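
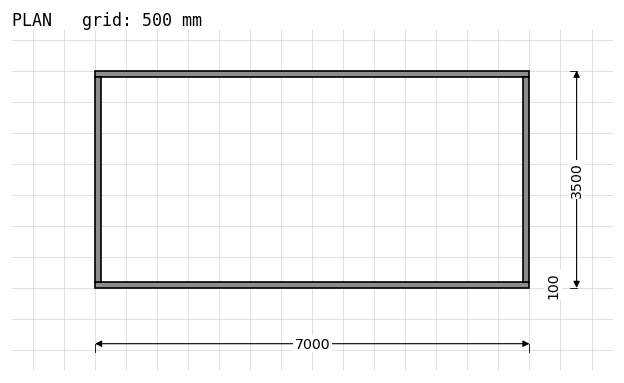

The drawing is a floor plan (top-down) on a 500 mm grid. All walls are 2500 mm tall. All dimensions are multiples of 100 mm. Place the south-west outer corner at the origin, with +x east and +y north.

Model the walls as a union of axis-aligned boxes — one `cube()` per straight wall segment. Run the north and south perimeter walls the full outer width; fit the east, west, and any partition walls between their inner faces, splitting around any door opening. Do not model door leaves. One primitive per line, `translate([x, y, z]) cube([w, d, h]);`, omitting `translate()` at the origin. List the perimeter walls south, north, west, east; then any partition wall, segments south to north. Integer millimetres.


cube([7000, 100, 2500]);
translate([0, 3400, 0]) cube([7000, 100, 2500]);
translate([0, 100, 0]) cube([100, 3300, 2500]);
translate([6900, 100, 0]) cube([100, 3300, 2500]);


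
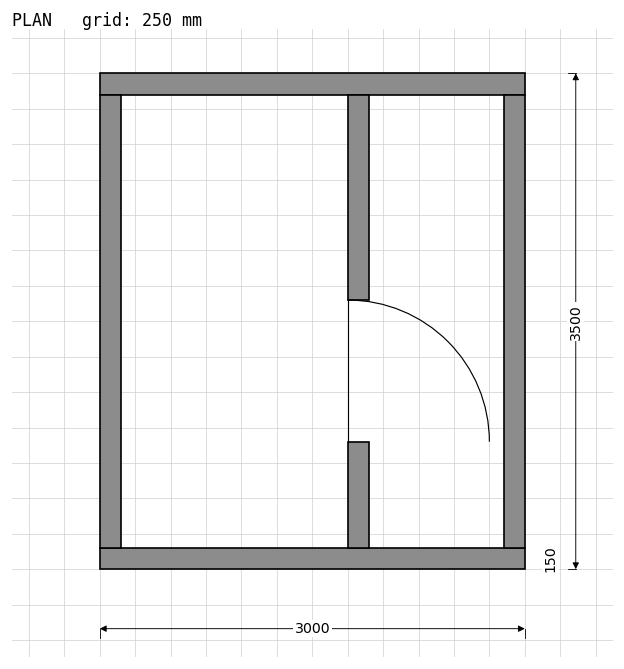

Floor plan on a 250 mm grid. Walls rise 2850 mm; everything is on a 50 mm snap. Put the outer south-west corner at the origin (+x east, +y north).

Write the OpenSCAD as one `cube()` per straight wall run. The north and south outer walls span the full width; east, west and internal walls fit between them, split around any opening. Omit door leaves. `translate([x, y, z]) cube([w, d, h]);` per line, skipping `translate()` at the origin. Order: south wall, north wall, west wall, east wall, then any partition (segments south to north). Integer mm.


cube([3000, 150, 2850]);
translate([0, 3350, 0]) cube([3000, 150, 2850]);
translate([0, 150, 0]) cube([150, 3200, 2850]);
translate([2850, 150, 0]) cube([150, 3200, 2850]);
translate([1750, 150, 0]) cube([150, 750, 2850]);
translate([1750, 1900, 0]) cube([150, 1450, 2850]);


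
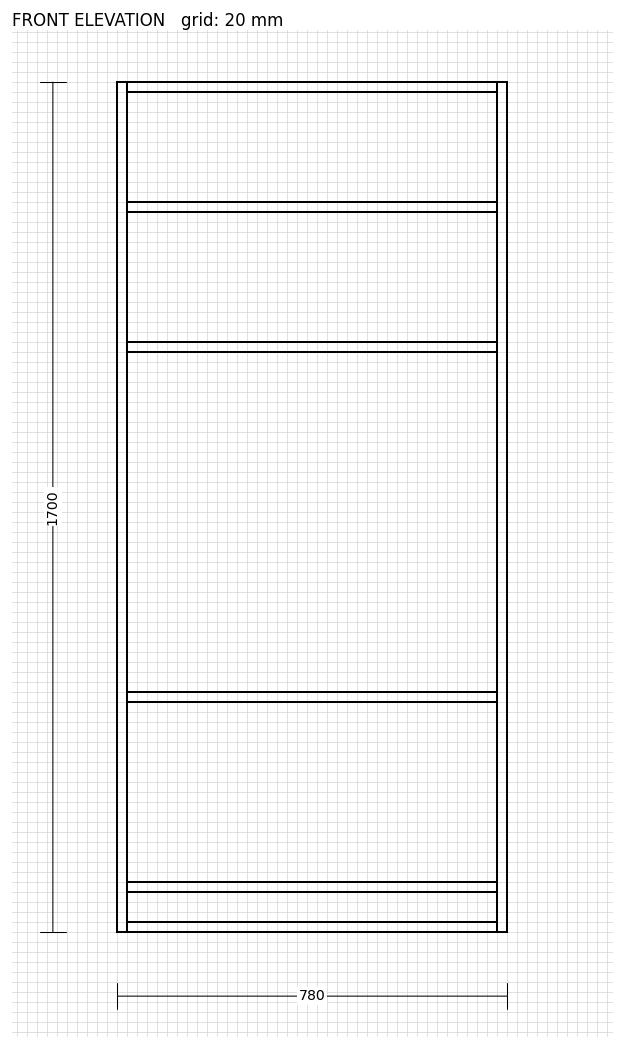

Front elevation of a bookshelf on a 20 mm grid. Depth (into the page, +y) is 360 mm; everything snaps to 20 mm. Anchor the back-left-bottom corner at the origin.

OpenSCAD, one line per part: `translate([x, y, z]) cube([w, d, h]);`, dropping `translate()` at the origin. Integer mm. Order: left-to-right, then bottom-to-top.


cube([20, 360, 1700]);
translate([20, 0, 0]) cube([740, 360, 20]);
translate([20, 0, 80]) cube([740, 360, 20]);
translate([20, 0, 460]) cube([740, 360, 20]);
translate([20, 0, 1160]) cube([740, 360, 20]);
translate([20, 0, 1440]) cube([740, 360, 20]);
translate([20, 0, 1680]) cube([740, 360, 20]);
translate([760, 0, 0]) cube([20, 360, 1700]);


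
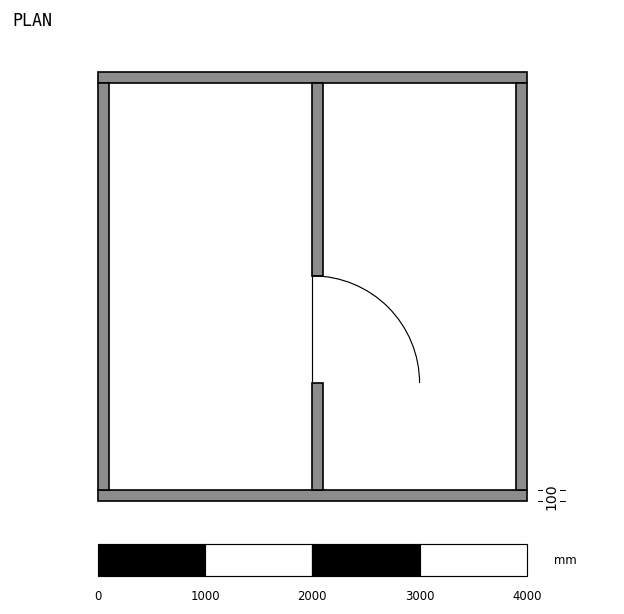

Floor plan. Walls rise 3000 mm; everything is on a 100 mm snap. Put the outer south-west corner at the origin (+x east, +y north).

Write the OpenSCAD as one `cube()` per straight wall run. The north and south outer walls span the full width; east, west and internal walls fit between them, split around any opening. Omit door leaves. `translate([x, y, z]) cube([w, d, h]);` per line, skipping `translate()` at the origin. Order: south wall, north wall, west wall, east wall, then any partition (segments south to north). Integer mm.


cube([4000, 100, 3000]);
translate([0, 3900, 0]) cube([4000, 100, 3000]);
translate([0, 100, 0]) cube([100, 3800, 3000]);
translate([3900, 100, 0]) cube([100, 3800, 3000]);
translate([2000, 100, 0]) cube([100, 1000, 3000]);
translate([2000, 2100, 0]) cube([100, 1800, 3000]);


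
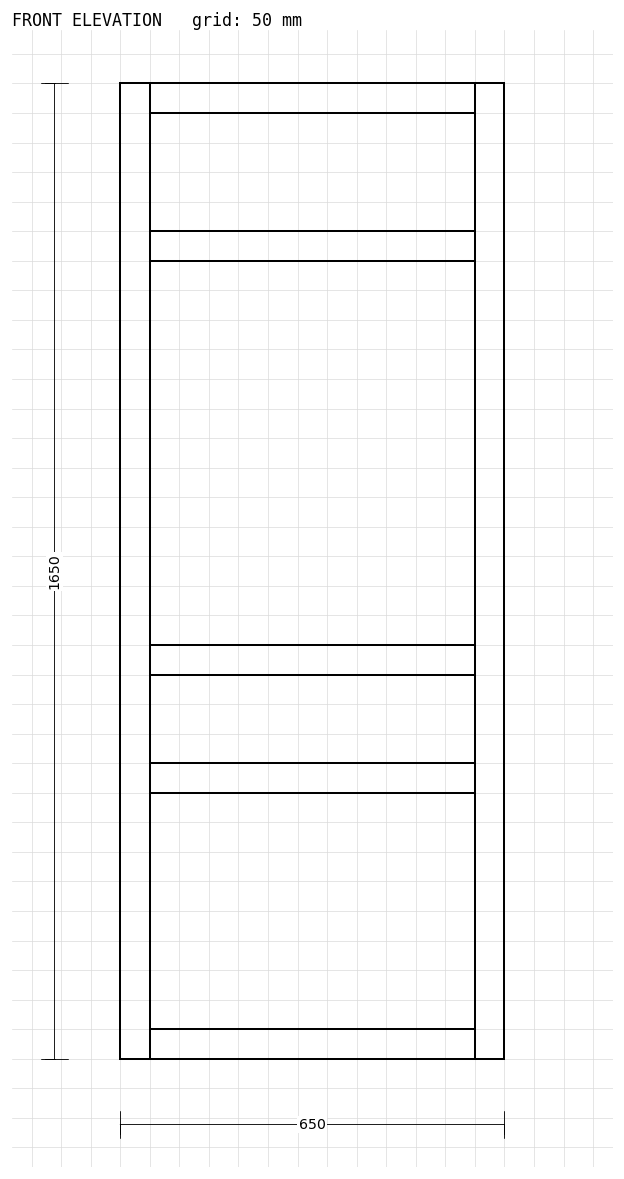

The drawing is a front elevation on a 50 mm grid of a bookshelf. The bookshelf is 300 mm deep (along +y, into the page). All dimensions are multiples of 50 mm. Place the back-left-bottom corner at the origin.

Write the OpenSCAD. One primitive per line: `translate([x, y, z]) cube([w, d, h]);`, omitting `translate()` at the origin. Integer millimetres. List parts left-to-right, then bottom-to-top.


cube([50, 300, 1650]);
translate([50, 0, 0]) cube([550, 300, 50]);
translate([50, 0, 450]) cube([550, 300, 50]);
translate([50, 0, 650]) cube([550, 300, 50]);
translate([50, 0, 1350]) cube([550, 300, 50]);
translate([50, 0, 1600]) cube([550, 300, 50]);
translate([600, 0, 0]) cube([50, 300, 1650]);


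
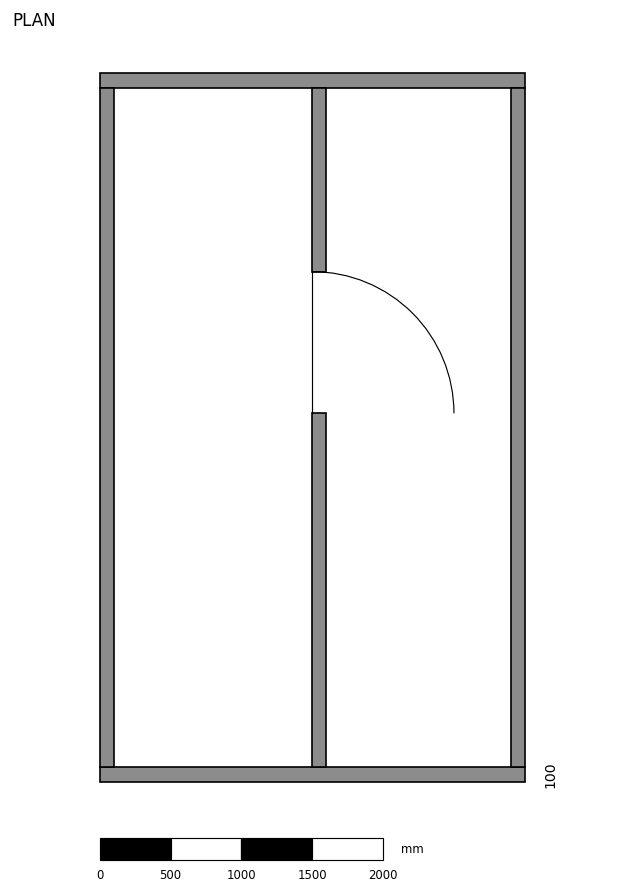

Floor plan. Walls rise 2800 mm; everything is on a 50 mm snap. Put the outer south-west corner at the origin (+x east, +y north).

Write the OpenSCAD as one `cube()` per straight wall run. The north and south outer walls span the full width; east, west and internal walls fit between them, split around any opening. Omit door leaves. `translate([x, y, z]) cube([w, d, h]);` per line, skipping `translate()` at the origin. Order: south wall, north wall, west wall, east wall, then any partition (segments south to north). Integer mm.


cube([3000, 100, 2800]);
translate([0, 4900, 0]) cube([3000, 100, 2800]);
translate([0, 100, 0]) cube([100, 4800, 2800]);
translate([2900, 100, 0]) cube([100, 4800, 2800]);
translate([1500, 100, 0]) cube([100, 2500, 2800]);
translate([1500, 3600, 0]) cube([100, 1300, 2800]);


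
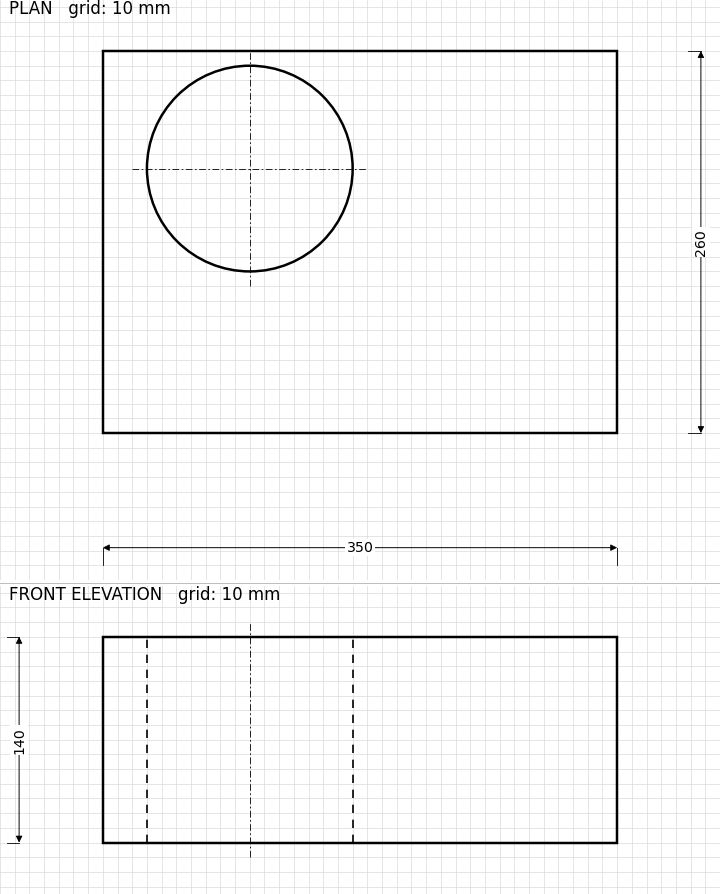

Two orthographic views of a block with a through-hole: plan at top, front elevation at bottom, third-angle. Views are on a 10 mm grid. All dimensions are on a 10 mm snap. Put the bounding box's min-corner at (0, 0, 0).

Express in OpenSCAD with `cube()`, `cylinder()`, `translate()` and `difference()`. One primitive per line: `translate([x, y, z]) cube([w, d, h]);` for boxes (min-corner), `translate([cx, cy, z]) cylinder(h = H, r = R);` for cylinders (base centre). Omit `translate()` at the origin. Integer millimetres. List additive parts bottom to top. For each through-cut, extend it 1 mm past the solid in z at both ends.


difference() {
  cube([350, 260, 140]);
  translate([100, 180, -1]) cylinder(h = 142, r = 70);
}


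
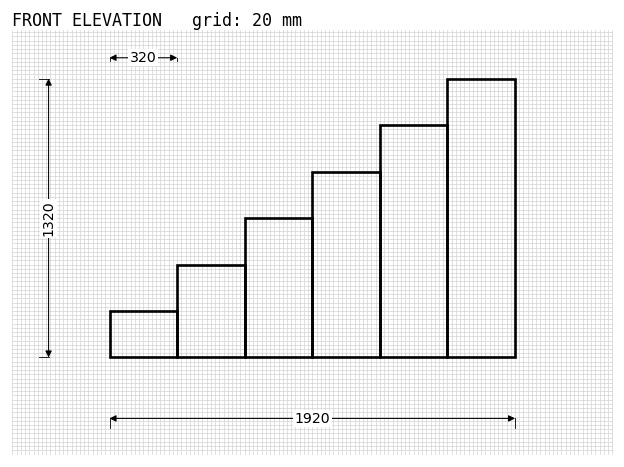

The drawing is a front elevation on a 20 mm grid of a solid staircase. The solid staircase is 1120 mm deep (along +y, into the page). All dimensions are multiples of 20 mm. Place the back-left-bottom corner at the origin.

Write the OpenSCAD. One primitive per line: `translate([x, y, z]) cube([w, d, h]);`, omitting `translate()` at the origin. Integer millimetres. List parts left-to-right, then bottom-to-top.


cube([320, 1120, 220]);
translate([320, 0, 0]) cube([320, 1120, 440]);
translate([640, 0, 0]) cube([320, 1120, 660]);
translate([960, 0, 0]) cube([320, 1120, 880]);
translate([1280, 0, 0]) cube([320, 1120, 1100]);
translate([1600, 0, 0]) cube([320, 1120, 1320]);


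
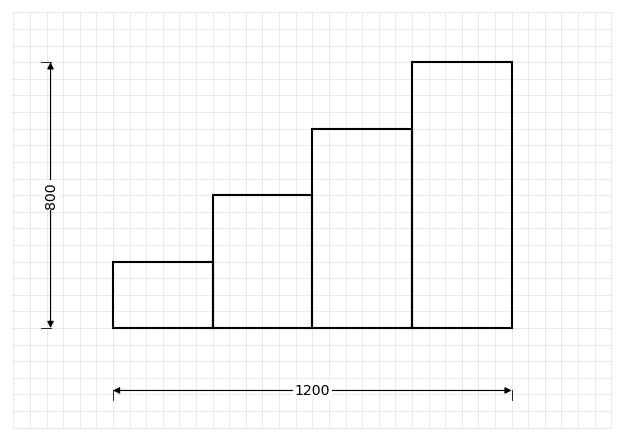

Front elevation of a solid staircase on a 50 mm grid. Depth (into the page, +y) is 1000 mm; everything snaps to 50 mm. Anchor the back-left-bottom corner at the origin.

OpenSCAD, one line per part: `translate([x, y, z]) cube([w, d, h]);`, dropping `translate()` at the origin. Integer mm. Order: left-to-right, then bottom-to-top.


cube([300, 1000, 200]);
translate([300, 0, 0]) cube([300, 1000, 400]);
translate([600, 0, 0]) cube([300, 1000, 600]);
translate([900, 0, 0]) cube([300, 1000, 800]);


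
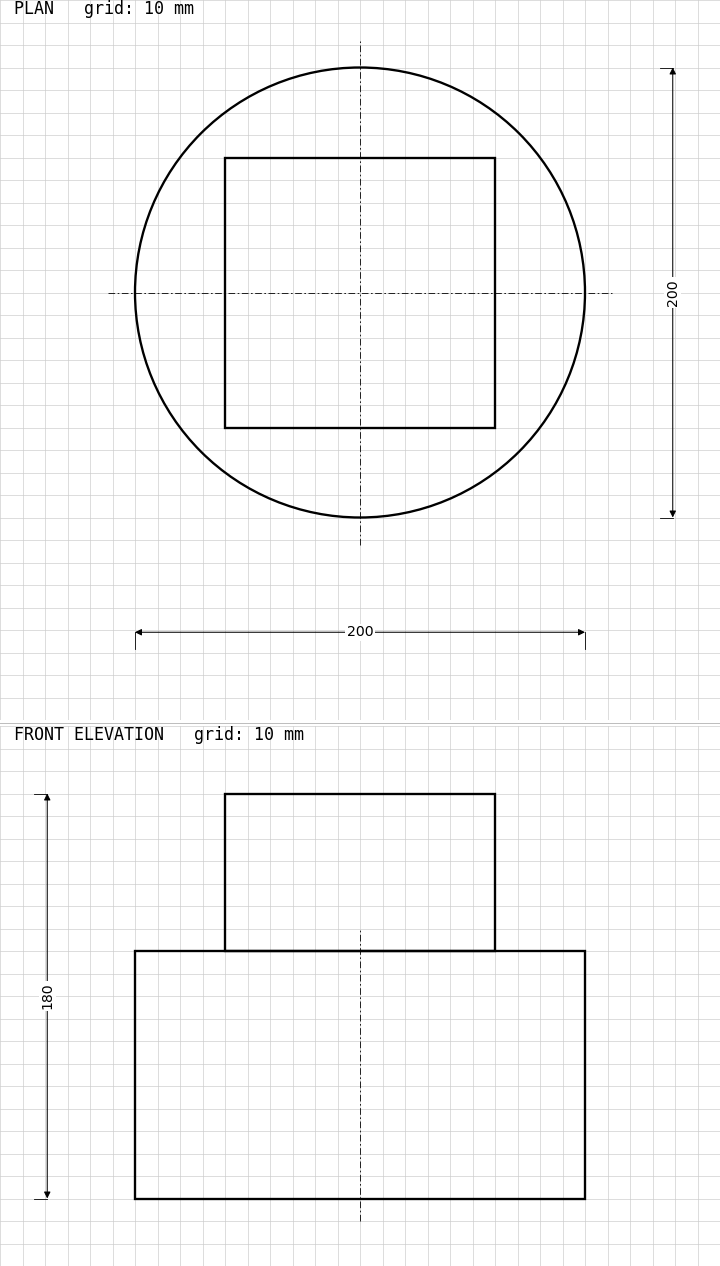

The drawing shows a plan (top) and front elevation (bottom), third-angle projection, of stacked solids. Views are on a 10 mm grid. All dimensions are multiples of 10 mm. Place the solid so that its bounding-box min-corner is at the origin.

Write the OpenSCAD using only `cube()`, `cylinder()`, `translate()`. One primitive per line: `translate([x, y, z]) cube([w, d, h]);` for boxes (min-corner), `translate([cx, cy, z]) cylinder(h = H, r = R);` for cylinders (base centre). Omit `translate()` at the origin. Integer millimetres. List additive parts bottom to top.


translate([100, 100, 0]) cylinder(h = 110, r = 100);
translate([40, 40, 110]) cube([120, 120, 70]);


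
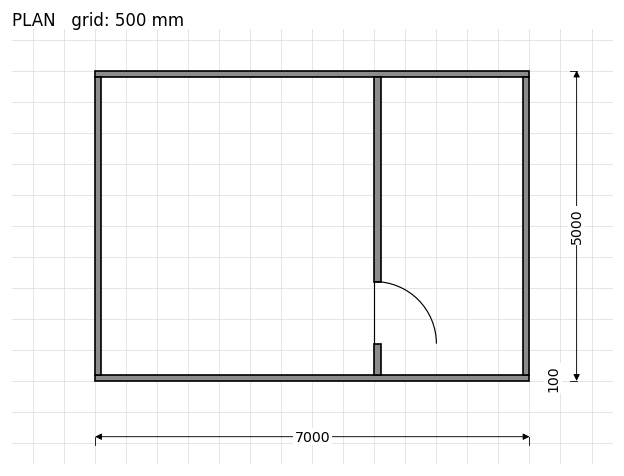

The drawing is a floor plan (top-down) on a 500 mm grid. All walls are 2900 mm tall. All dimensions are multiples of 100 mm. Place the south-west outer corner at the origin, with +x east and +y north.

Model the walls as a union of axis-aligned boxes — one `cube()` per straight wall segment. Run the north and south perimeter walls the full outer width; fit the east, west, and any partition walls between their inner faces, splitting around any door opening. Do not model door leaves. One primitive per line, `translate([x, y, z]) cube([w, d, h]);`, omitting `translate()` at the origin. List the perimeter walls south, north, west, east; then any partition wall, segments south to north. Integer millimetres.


cube([7000, 100, 2900]);
translate([0, 4900, 0]) cube([7000, 100, 2900]);
translate([0, 100, 0]) cube([100, 4800, 2900]);
translate([6900, 100, 0]) cube([100, 4800, 2900]);
translate([4500, 100, 0]) cube([100, 500, 2900]);
translate([4500, 1600, 0]) cube([100, 3300, 2900]);


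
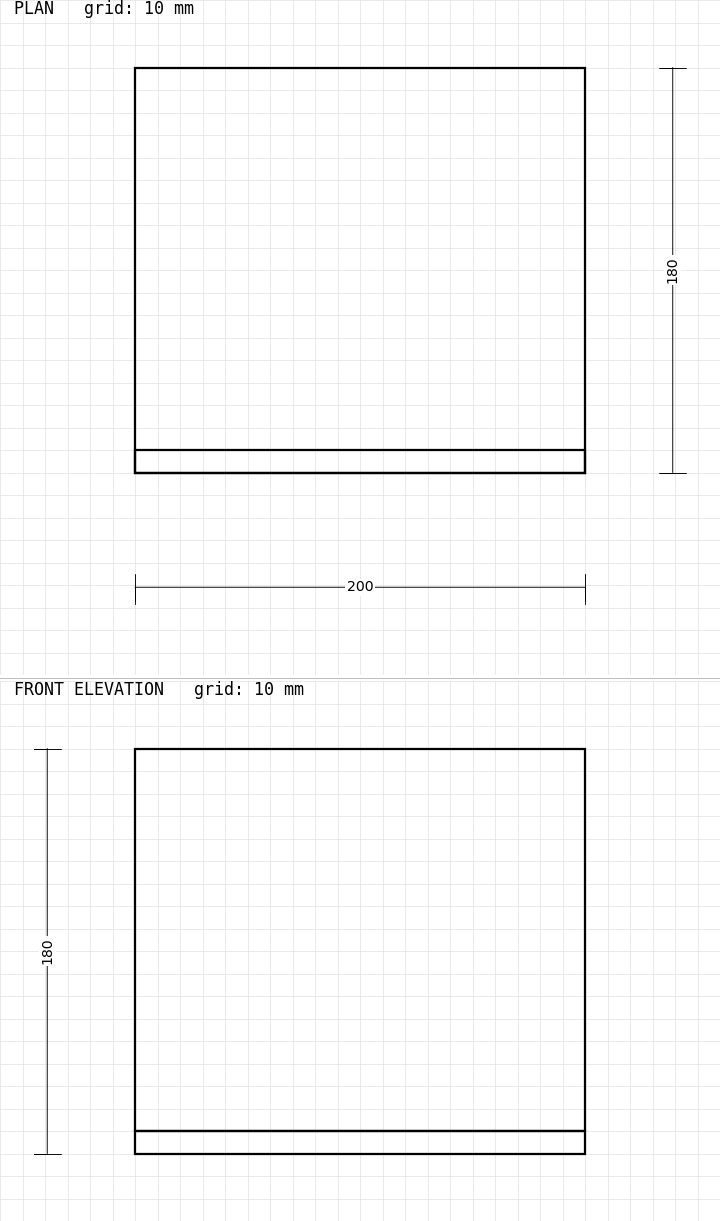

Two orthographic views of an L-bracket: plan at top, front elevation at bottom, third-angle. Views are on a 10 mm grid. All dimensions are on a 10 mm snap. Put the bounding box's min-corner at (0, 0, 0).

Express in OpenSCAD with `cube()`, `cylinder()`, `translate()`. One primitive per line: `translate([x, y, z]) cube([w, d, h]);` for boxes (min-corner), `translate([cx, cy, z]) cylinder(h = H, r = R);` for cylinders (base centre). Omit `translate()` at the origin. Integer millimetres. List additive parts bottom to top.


cube([200, 180, 10]);
translate([0, 0, 10]) cube([200, 10, 170]);


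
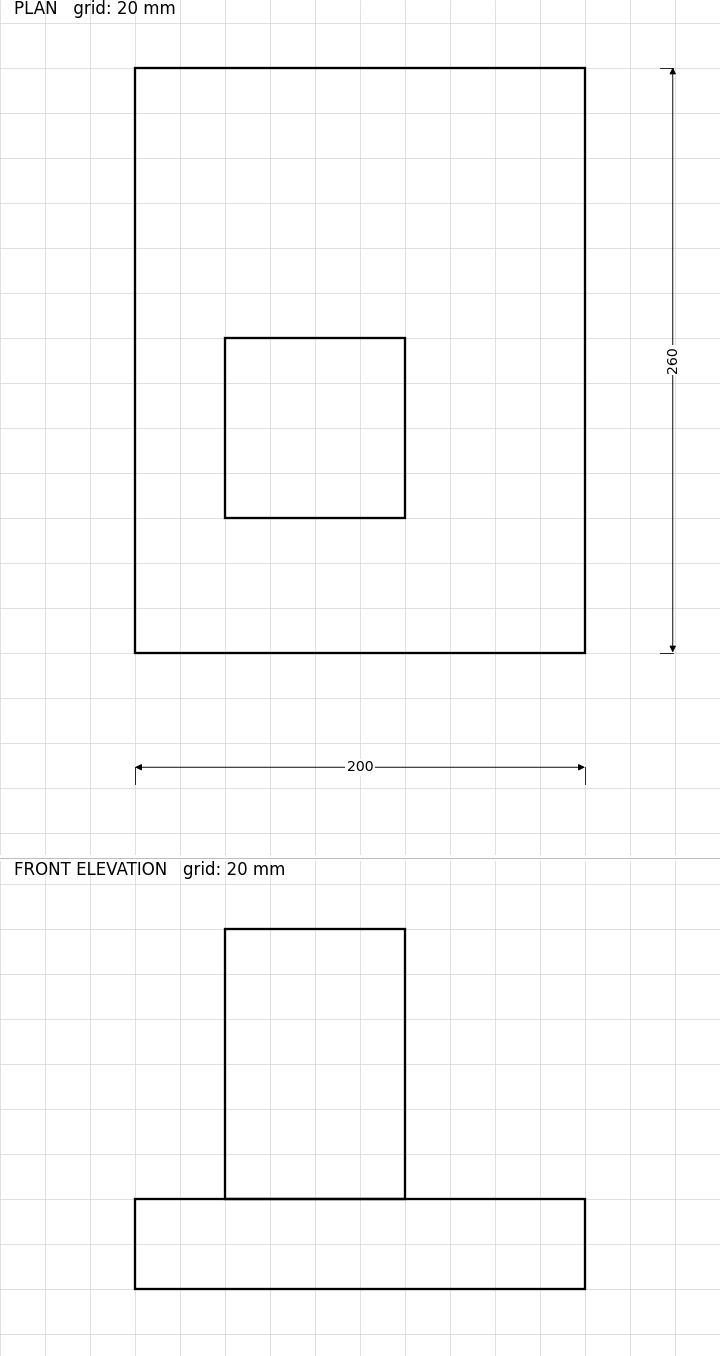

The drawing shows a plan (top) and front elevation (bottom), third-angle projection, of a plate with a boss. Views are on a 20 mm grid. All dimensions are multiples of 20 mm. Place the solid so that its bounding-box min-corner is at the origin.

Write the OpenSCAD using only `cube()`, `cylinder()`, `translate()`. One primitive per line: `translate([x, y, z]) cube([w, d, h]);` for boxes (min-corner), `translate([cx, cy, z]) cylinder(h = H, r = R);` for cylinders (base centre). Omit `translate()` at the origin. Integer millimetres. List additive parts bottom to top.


cube([200, 260, 40]);
translate([40, 60, 40]) cube([80, 80, 120]);


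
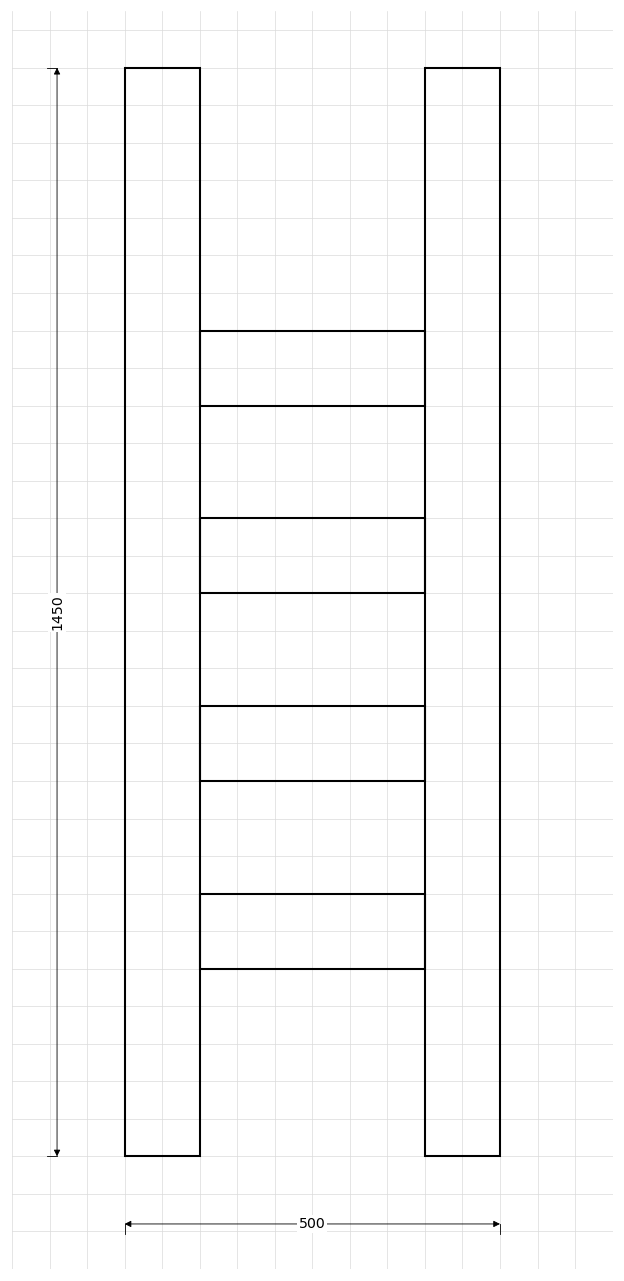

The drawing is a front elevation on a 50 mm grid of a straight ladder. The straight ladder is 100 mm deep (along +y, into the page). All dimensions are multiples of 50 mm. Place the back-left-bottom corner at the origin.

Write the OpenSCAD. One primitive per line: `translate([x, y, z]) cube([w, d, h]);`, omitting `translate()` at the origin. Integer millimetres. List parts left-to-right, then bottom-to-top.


cube([100, 100, 1450]);
translate([100, 0, 250]) cube([300, 100, 100]);
translate([100, 0, 500]) cube([300, 100, 100]);
translate([100, 0, 750]) cube([300, 100, 100]);
translate([100, 0, 1000]) cube([300, 100, 100]);
translate([400, 0, 0]) cube([100, 100, 1450]);


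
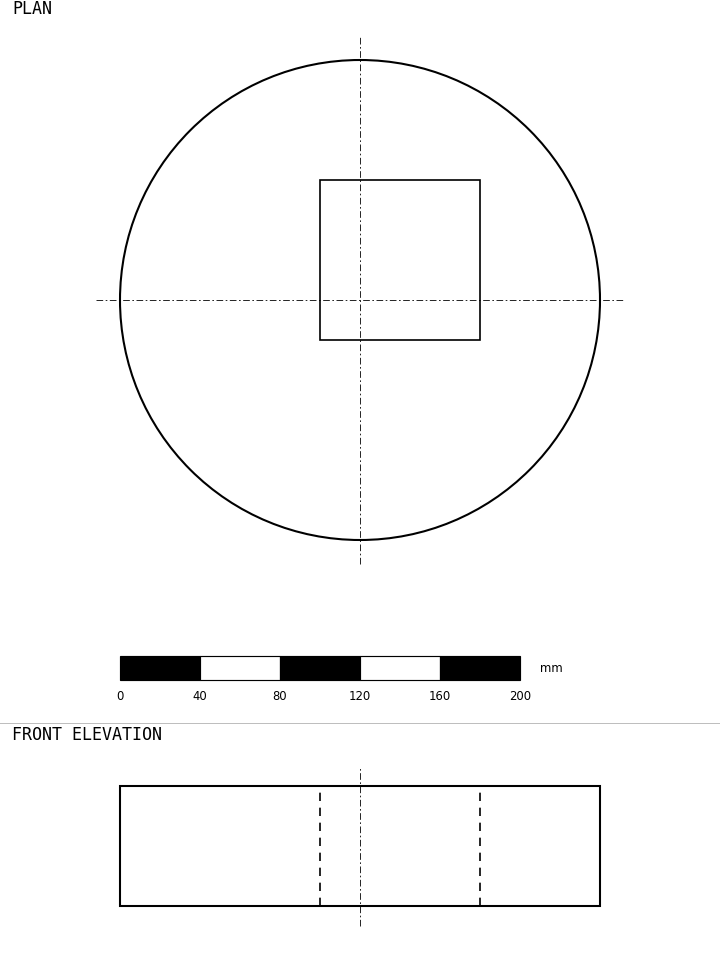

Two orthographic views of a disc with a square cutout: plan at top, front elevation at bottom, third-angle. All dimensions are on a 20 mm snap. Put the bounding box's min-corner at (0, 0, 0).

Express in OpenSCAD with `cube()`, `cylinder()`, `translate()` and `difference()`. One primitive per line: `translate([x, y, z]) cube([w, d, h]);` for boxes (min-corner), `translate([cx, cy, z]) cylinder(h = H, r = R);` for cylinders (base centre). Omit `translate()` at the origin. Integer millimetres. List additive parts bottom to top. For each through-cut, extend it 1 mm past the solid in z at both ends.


difference() {
  translate([120, 120, 0]) cylinder(h = 60, r = 120);
  translate([100, 100, -1]) cube([80, 80, 62]);
}


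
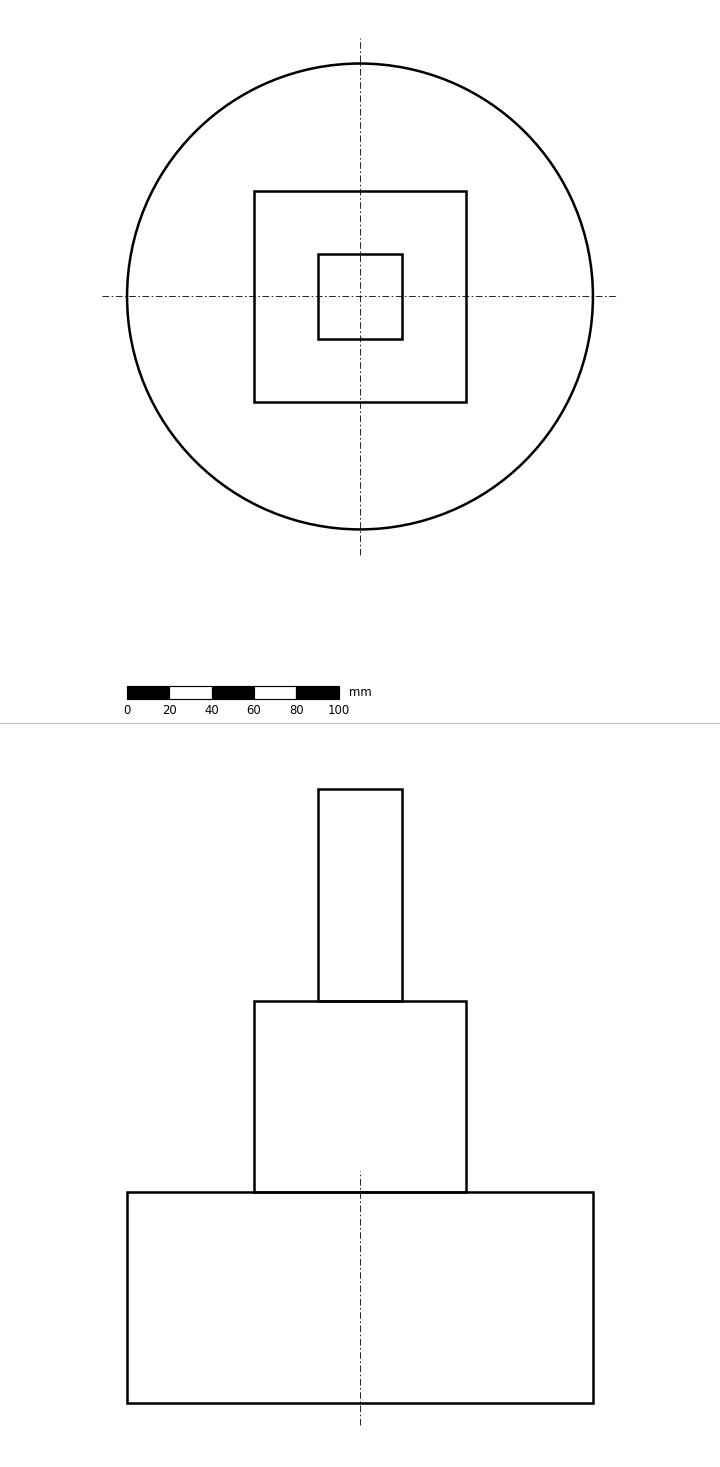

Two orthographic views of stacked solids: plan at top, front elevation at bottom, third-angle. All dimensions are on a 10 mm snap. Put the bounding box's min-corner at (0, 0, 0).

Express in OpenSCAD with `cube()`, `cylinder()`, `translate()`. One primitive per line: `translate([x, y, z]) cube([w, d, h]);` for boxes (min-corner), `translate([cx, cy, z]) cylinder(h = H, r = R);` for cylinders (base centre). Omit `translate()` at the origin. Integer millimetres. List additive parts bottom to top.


translate([110, 110, 0]) cylinder(h = 100, r = 110);
translate([60, 60, 100]) cube([100, 100, 90]);
translate([90, 90, 190]) cube([40, 40, 100]);


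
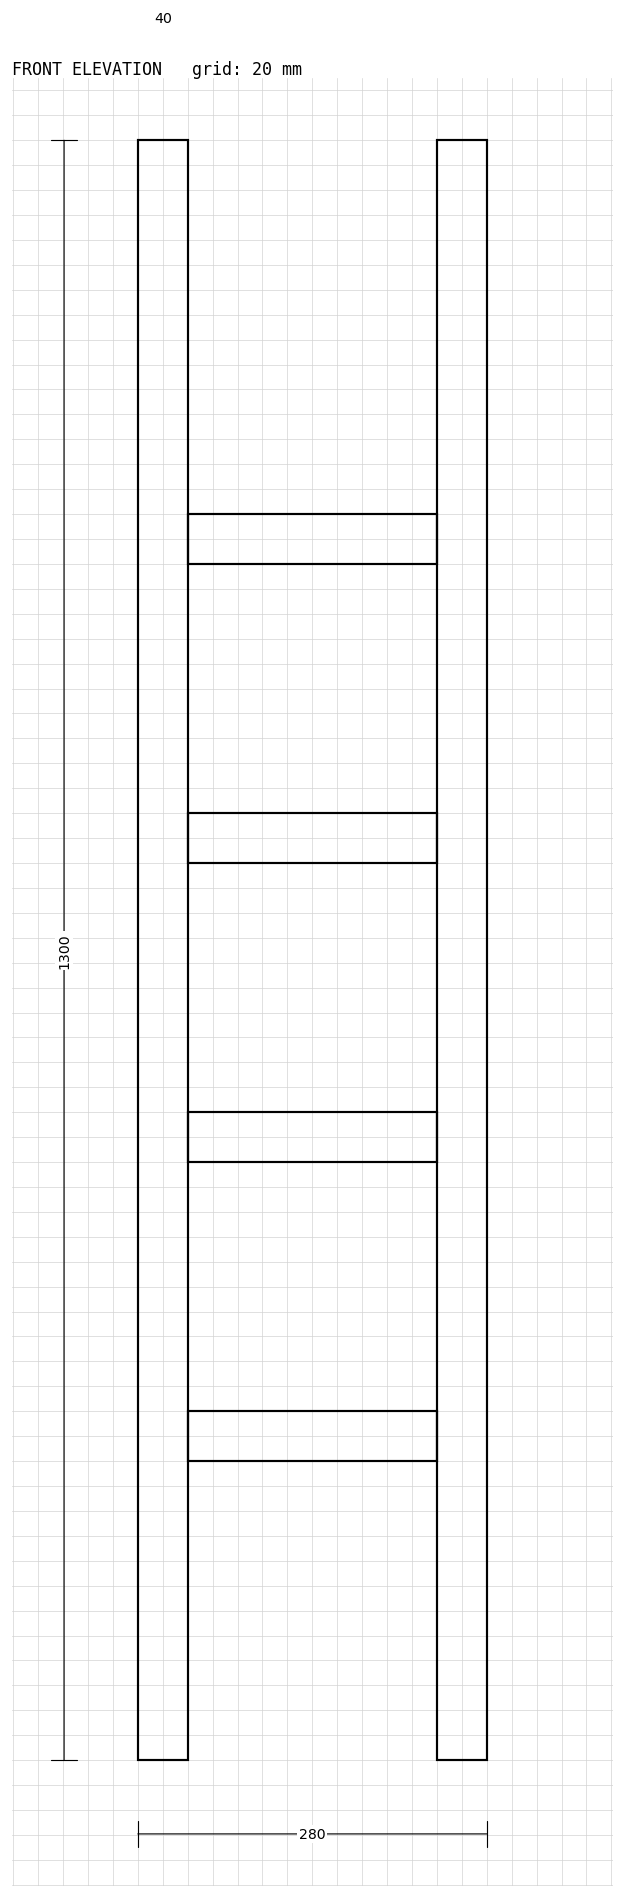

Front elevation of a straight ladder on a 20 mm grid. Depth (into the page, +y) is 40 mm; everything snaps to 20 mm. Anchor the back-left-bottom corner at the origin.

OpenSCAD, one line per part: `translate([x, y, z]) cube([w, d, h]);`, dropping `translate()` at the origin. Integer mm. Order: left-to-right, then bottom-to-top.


cube([40, 40, 1300]);
translate([40, 0, 240]) cube([200, 40, 40]);
translate([40, 0, 480]) cube([200, 40, 40]);
translate([40, 0, 720]) cube([200, 40, 40]);
translate([40, 0, 960]) cube([200, 40, 40]);
translate([240, 0, 0]) cube([40, 40, 1300]);


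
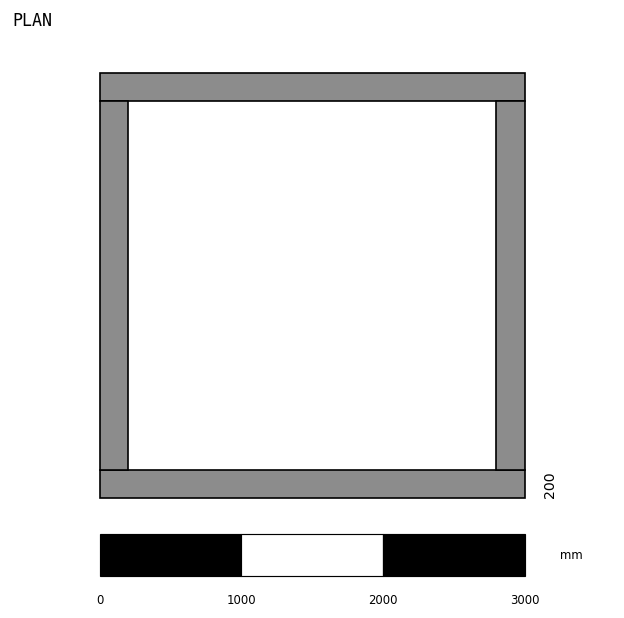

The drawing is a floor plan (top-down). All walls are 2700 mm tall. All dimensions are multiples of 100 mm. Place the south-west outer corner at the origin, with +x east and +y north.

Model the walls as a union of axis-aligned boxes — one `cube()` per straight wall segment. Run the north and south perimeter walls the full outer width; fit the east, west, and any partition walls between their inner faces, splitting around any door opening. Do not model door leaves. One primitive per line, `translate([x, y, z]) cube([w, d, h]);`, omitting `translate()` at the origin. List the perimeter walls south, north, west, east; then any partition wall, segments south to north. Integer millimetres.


cube([3000, 200, 2700]);
translate([0, 2800, 0]) cube([3000, 200, 2700]);
translate([0, 200, 0]) cube([200, 2600, 2700]);
translate([2800, 200, 0]) cube([200, 2600, 2700]);


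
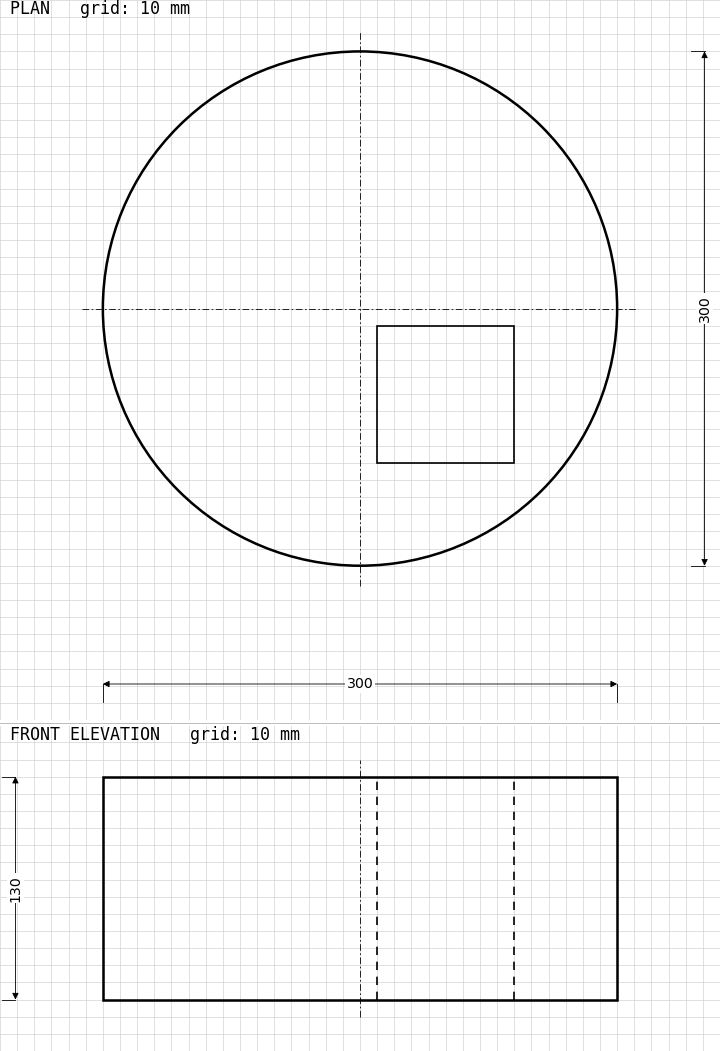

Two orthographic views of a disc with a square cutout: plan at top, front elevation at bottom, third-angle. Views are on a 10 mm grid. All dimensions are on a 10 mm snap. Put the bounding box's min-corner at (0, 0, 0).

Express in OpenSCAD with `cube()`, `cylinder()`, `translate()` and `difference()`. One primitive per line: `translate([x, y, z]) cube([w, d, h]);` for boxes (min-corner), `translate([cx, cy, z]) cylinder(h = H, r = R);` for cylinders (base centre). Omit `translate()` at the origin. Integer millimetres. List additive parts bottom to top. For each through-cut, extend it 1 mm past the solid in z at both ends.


difference() {
  translate([150, 150, 0]) cylinder(h = 130, r = 150);
  translate([160, 60, -1]) cube([80, 80, 132]);
}


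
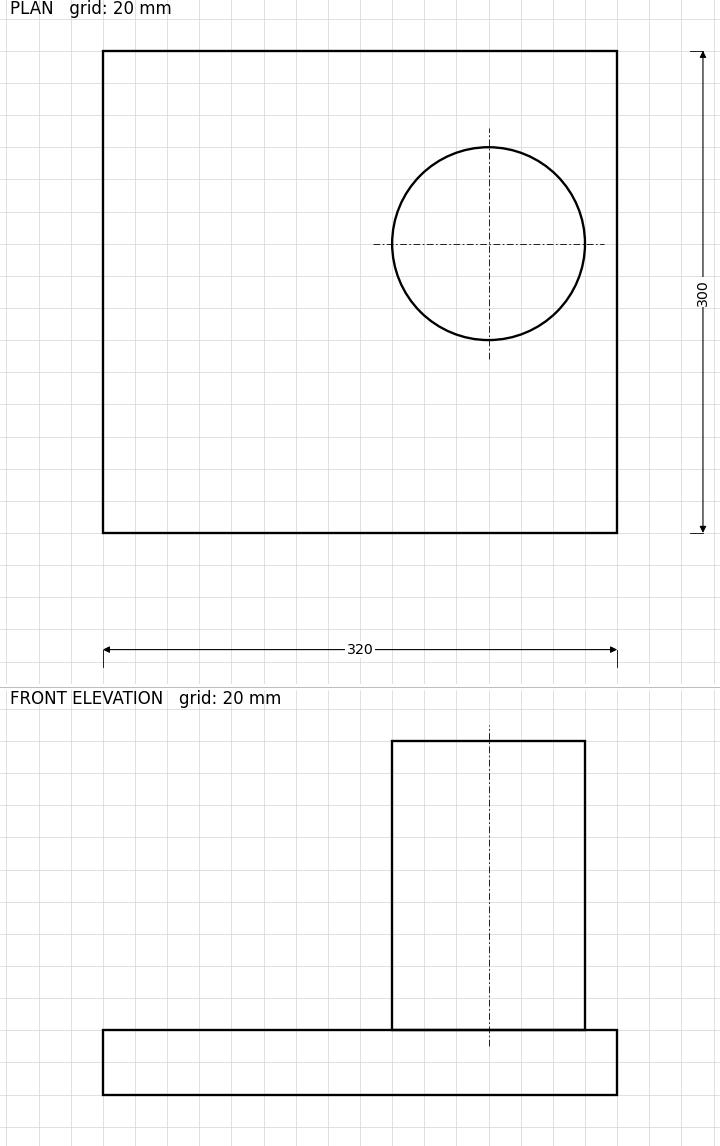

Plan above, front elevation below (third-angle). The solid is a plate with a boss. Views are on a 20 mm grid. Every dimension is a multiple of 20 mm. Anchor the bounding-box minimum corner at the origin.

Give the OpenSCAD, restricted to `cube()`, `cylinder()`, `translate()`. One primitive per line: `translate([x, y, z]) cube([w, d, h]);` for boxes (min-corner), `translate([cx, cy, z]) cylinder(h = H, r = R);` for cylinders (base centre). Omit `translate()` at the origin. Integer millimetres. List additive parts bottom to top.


cube([320, 300, 40]);
translate([240, 180, 40]) cylinder(h = 180, r = 60);


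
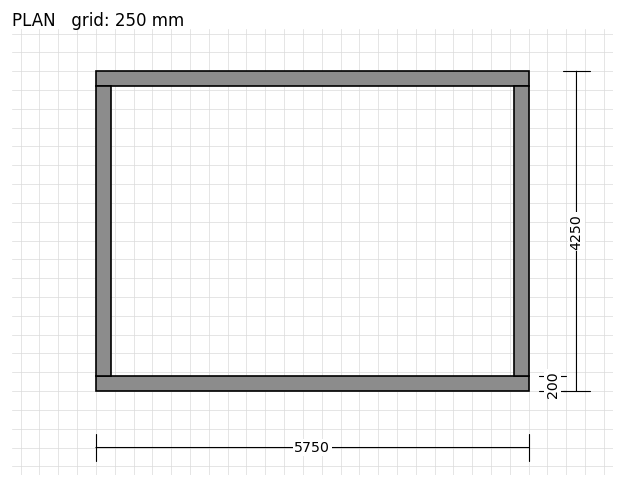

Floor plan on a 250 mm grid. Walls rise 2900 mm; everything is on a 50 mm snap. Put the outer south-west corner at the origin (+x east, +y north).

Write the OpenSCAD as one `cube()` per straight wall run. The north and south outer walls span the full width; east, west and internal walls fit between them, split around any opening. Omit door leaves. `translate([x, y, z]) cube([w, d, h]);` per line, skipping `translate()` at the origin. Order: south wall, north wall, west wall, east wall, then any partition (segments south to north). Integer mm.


cube([5750, 200, 2900]);
translate([0, 4050, 0]) cube([5750, 200, 2900]);
translate([0, 200, 0]) cube([200, 3850, 2900]);
translate([5550, 200, 0]) cube([200, 3850, 2900]);


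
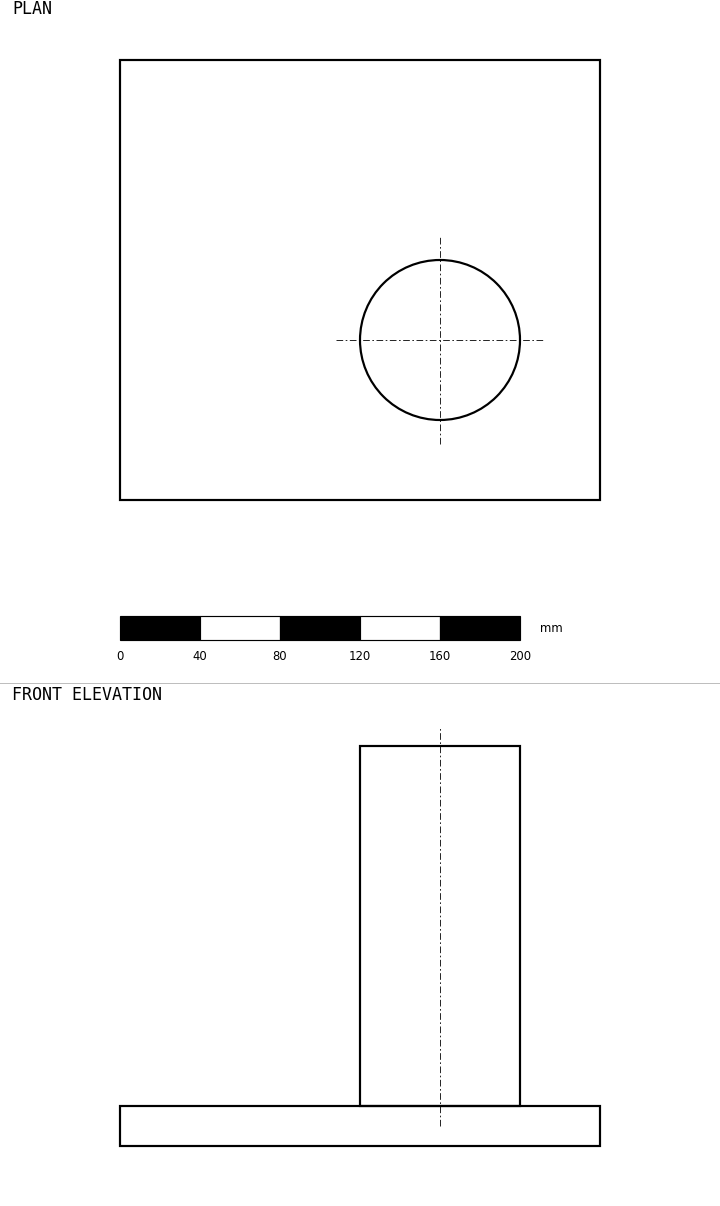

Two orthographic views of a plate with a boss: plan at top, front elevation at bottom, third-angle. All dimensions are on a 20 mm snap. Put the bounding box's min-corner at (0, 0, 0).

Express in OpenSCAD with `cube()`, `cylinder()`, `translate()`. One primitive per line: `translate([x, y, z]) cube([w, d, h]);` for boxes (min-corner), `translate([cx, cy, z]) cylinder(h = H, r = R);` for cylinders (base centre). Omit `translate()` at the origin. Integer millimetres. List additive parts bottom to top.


cube([240, 220, 20]);
translate([160, 80, 20]) cylinder(h = 180, r = 40);


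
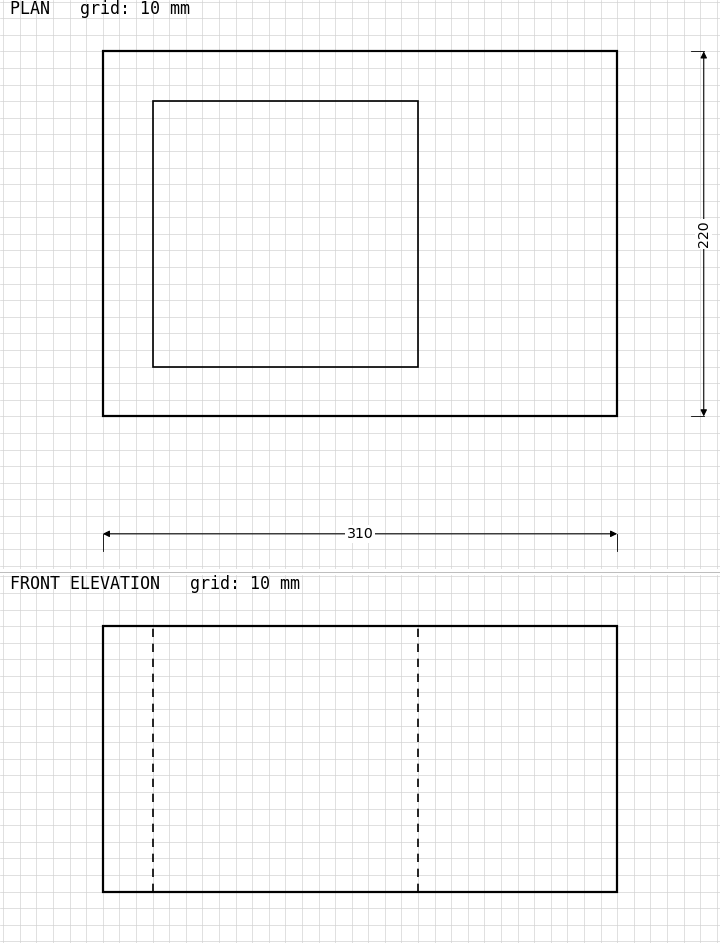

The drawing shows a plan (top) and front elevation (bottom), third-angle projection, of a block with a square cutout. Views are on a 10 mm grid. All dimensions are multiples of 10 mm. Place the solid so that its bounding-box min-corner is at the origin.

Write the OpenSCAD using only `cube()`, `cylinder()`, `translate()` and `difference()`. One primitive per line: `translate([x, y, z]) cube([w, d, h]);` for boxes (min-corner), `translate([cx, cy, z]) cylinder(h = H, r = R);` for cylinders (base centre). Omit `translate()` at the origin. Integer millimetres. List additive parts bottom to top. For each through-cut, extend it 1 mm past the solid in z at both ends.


difference() {
  cube([310, 220, 160]);
  translate([30, 30, -1]) cube([160, 160, 162]);
}


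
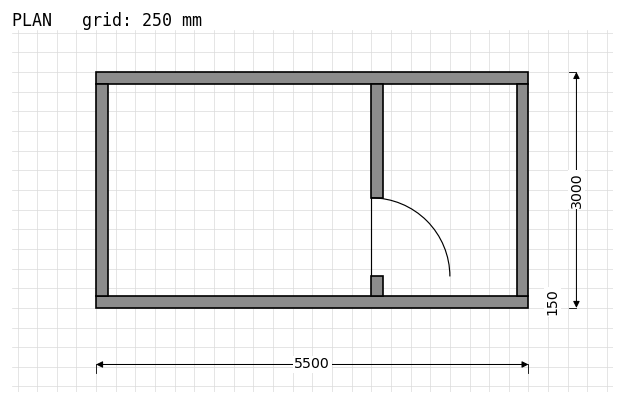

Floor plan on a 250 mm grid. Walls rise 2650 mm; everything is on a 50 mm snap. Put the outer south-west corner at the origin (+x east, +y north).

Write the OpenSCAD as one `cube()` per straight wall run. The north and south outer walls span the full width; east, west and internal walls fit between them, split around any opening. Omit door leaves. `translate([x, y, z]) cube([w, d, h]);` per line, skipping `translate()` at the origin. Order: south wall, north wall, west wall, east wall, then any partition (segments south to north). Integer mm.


cube([5500, 150, 2650]);
translate([0, 2850, 0]) cube([5500, 150, 2650]);
translate([0, 150, 0]) cube([150, 2700, 2650]);
translate([5350, 150, 0]) cube([150, 2700, 2650]);
translate([3500, 150, 0]) cube([150, 250, 2650]);
translate([3500, 1400, 0]) cube([150, 1450, 2650]);


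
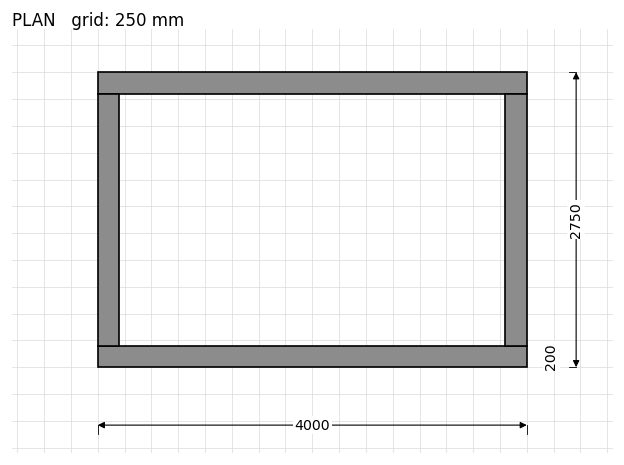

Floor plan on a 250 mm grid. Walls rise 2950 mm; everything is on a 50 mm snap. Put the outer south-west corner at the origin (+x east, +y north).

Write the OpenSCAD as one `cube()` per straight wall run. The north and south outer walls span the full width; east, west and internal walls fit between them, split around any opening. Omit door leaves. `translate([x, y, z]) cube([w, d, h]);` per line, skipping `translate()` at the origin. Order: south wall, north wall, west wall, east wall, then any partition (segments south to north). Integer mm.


cube([4000, 200, 2950]);
translate([0, 2550, 0]) cube([4000, 200, 2950]);
translate([0, 200, 0]) cube([200, 2350, 2950]);
translate([3800, 200, 0]) cube([200, 2350, 2950]);


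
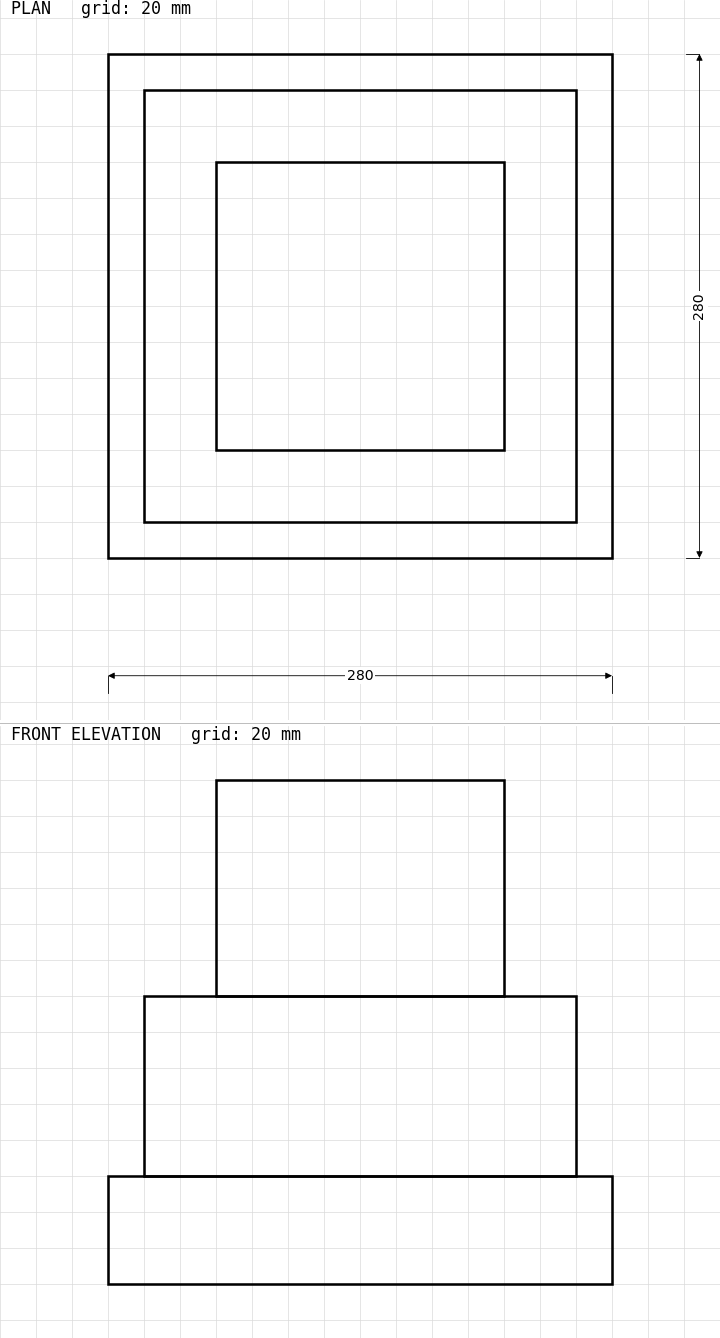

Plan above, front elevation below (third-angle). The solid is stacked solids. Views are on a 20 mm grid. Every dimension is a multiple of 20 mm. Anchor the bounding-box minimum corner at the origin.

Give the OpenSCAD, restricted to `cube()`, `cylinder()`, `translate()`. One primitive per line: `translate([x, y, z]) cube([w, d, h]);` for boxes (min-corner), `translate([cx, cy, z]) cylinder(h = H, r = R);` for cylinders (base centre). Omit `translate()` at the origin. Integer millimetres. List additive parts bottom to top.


cube([280, 280, 60]);
translate([20, 20, 60]) cube([240, 240, 100]);
translate([60, 60, 160]) cube([160, 160, 120]);


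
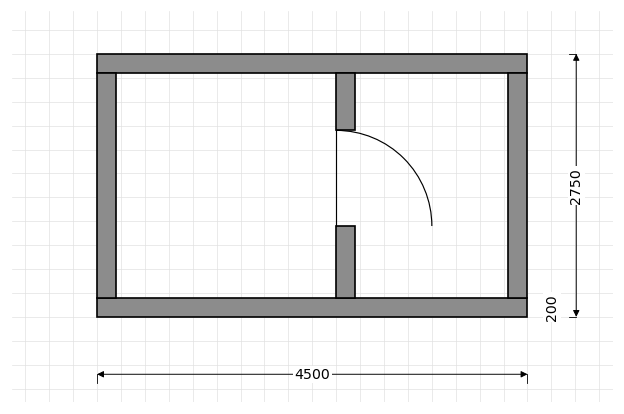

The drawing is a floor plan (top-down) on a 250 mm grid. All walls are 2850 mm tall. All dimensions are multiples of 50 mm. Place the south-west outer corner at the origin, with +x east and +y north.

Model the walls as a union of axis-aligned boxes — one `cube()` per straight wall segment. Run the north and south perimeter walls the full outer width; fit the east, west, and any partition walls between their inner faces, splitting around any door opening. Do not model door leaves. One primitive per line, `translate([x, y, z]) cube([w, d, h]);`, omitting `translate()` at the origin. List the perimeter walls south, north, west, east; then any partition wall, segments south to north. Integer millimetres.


cube([4500, 200, 2850]);
translate([0, 2550, 0]) cube([4500, 200, 2850]);
translate([0, 200, 0]) cube([200, 2350, 2850]);
translate([4300, 200, 0]) cube([200, 2350, 2850]);
translate([2500, 200, 0]) cube([200, 750, 2850]);
translate([2500, 1950, 0]) cube([200, 600, 2850]);


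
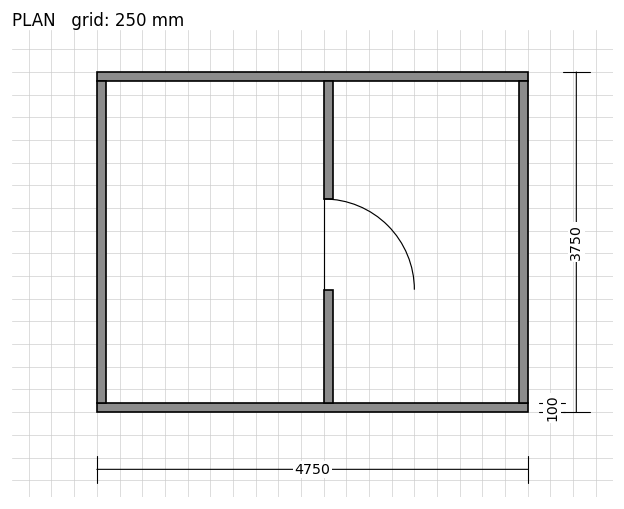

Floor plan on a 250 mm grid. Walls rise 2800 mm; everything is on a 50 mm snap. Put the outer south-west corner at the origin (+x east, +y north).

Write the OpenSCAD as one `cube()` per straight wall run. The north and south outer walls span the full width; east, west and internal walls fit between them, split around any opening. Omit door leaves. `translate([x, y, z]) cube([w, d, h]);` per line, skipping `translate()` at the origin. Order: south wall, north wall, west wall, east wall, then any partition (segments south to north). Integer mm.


cube([4750, 100, 2800]);
translate([0, 3650, 0]) cube([4750, 100, 2800]);
translate([0, 100, 0]) cube([100, 3550, 2800]);
translate([4650, 100, 0]) cube([100, 3550, 2800]);
translate([2500, 100, 0]) cube([100, 1250, 2800]);
translate([2500, 2350, 0]) cube([100, 1300, 2800]);


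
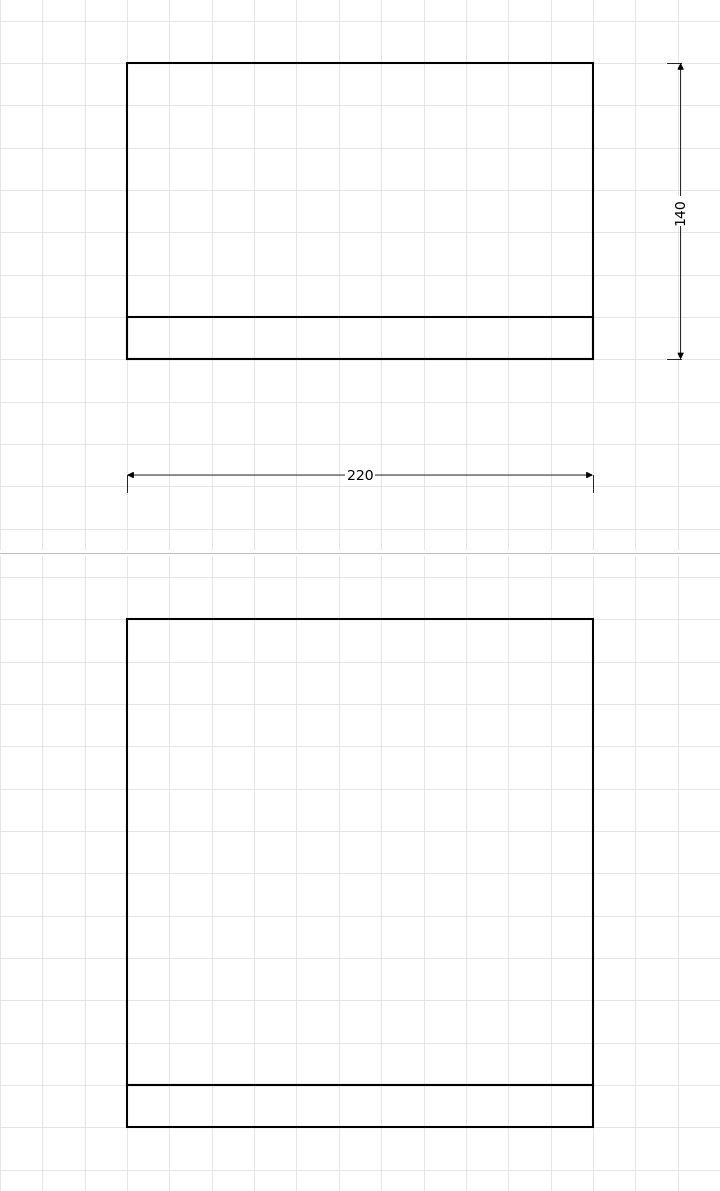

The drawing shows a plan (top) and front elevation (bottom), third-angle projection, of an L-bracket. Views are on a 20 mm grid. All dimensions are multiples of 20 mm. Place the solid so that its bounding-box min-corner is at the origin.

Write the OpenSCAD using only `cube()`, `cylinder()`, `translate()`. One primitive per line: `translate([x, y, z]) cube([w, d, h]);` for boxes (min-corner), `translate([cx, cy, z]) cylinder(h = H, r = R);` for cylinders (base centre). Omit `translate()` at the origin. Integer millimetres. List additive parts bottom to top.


cube([220, 140, 20]);
translate([0, 0, 20]) cube([220, 20, 220]);


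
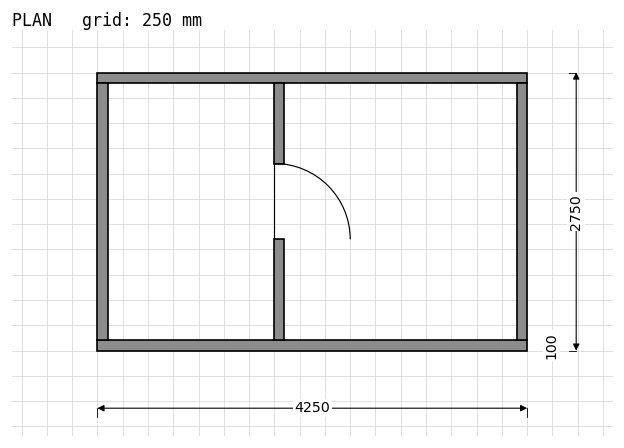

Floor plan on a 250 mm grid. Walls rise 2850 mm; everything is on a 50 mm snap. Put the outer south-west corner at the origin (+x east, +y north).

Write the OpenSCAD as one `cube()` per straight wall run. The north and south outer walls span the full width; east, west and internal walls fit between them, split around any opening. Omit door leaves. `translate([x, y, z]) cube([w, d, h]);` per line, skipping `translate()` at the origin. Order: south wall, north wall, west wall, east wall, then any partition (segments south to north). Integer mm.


cube([4250, 100, 2850]);
translate([0, 2650, 0]) cube([4250, 100, 2850]);
translate([0, 100, 0]) cube([100, 2550, 2850]);
translate([4150, 100, 0]) cube([100, 2550, 2850]);
translate([1750, 100, 0]) cube([100, 1000, 2850]);
translate([1750, 1850, 0]) cube([100, 800, 2850]);


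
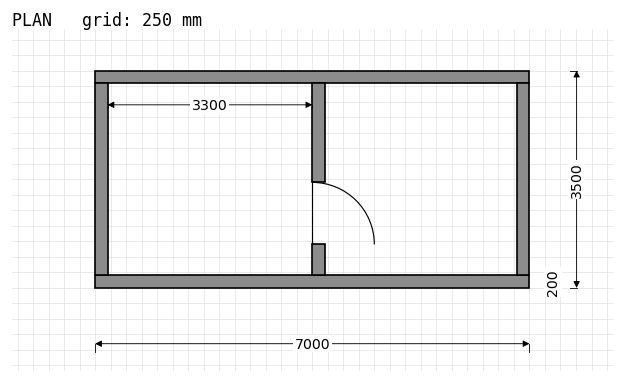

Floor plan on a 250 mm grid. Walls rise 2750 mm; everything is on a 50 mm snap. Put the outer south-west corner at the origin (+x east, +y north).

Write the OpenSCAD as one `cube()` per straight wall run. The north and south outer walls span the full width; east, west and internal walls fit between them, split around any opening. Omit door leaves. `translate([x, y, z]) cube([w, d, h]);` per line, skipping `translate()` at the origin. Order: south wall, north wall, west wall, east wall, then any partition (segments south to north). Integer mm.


cube([7000, 200, 2750]);
translate([0, 3300, 0]) cube([7000, 200, 2750]);
translate([0, 200, 0]) cube([200, 3100, 2750]);
translate([6800, 200, 0]) cube([200, 3100, 2750]);
translate([3500, 200, 0]) cube([200, 500, 2750]);
translate([3500, 1700, 0]) cube([200, 1600, 2750]);


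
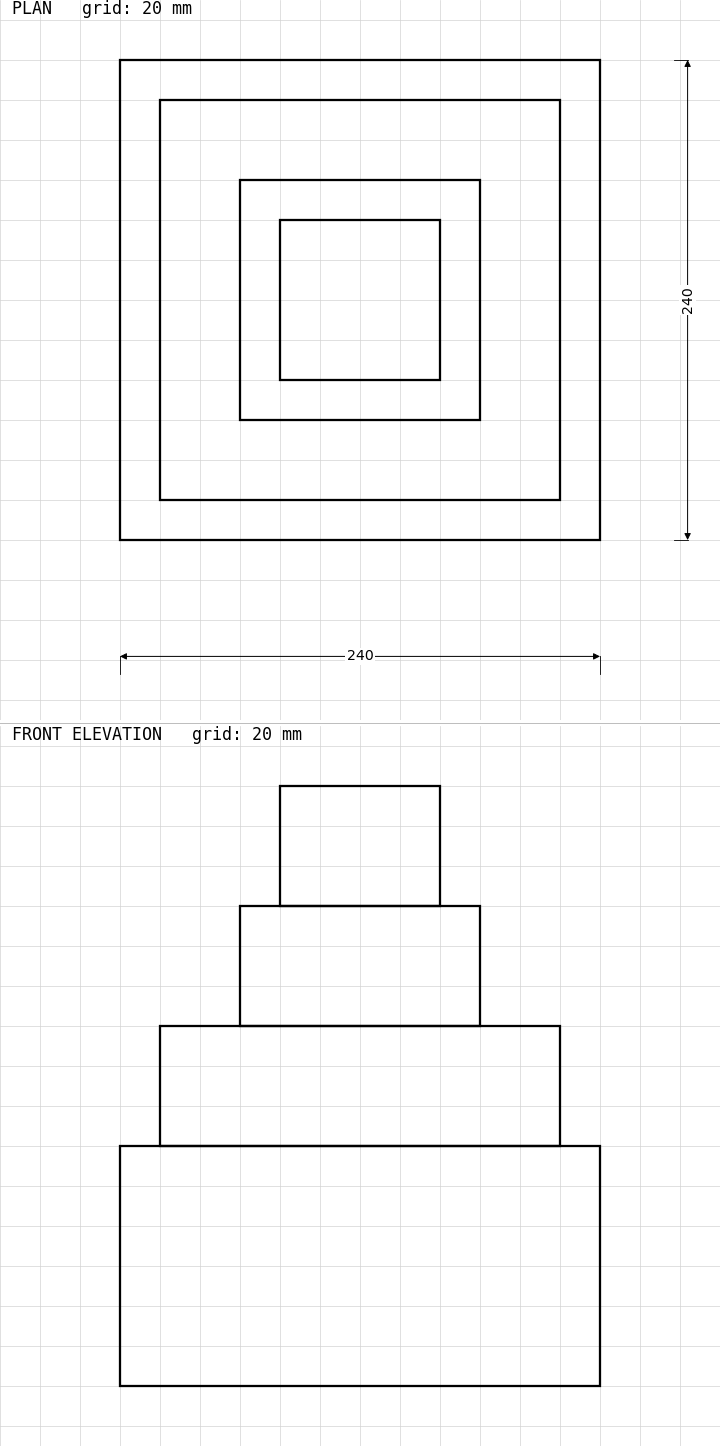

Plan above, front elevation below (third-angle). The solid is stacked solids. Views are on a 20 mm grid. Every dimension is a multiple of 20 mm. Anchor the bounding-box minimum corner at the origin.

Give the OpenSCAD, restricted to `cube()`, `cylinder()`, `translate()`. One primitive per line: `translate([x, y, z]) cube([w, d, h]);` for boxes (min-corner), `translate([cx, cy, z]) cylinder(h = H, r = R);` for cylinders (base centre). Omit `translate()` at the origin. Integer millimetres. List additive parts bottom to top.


cube([240, 240, 120]);
translate([20, 20, 120]) cube([200, 200, 60]);
translate([60, 60, 180]) cube([120, 120, 60]);
translate([80, 80, 240]) cube([80, 80, 60]);


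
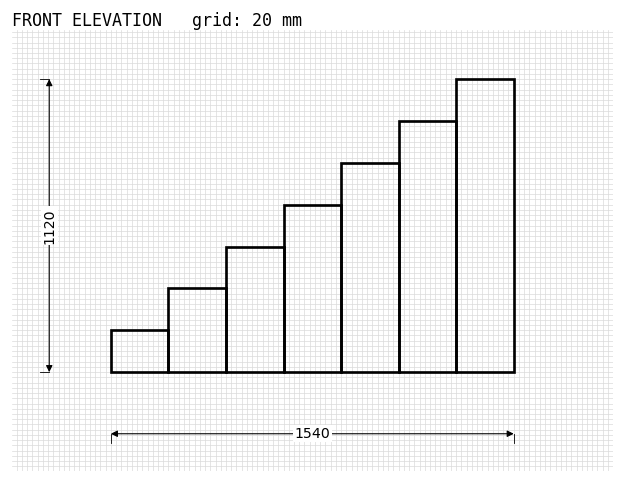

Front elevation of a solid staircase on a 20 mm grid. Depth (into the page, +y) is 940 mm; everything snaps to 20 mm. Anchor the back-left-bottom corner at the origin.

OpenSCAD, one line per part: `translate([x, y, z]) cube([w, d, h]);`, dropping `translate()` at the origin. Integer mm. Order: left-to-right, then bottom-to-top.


cube([220, 940, 160]);
translate([220, 0, 0]) cube([220, 940, 320]);
translate([440, 0, 0]) cube([220, 940, 480]);
translate([660, 0, 0]) cube([220, 940, 640]);
translate([880, 0, 0]) cube([220, 940, 800]);
translate([1100, 0, 0]) cube([220, 940, 960]);
translate([1320, 0, 0]) cube([220, 940, 1120]);


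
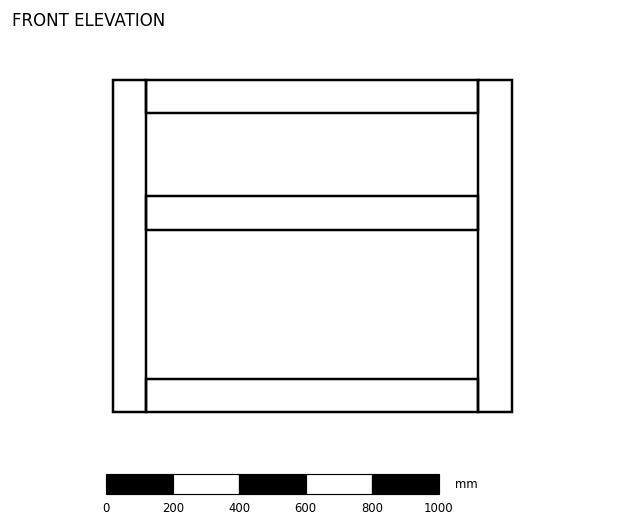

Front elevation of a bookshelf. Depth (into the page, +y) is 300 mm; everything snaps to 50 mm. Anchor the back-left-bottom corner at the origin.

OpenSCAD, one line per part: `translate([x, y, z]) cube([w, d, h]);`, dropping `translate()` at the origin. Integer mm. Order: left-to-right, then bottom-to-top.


cube([100, 300, 1000]);
translate([100, 0, 0]) cube([1000, 300, 100]);
translate([100, 0, 550]) cube([1000, 300, 100]);
translate([100, 0, 900]) cube([1000, 300, 100]);
translate([1100, 0, 0]) cube([100, 300, 1000]);


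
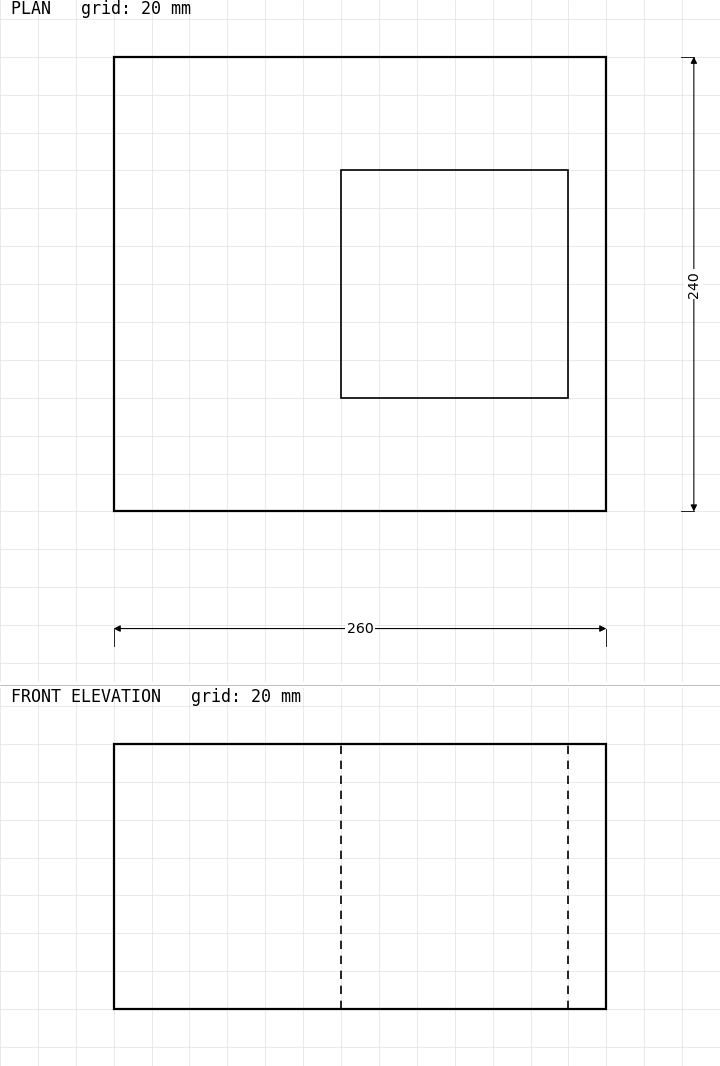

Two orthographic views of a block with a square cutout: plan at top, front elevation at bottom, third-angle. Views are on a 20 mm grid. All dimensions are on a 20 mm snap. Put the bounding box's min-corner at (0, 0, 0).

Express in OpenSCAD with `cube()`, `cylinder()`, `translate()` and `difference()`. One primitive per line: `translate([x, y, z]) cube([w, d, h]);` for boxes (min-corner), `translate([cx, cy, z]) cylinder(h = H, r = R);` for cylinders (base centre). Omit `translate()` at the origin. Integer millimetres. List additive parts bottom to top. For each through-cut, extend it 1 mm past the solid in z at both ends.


difference() {
  cube([260, 240, 140]);
  translate([120, 60, -1]) cube([120, 120, 142]);
}


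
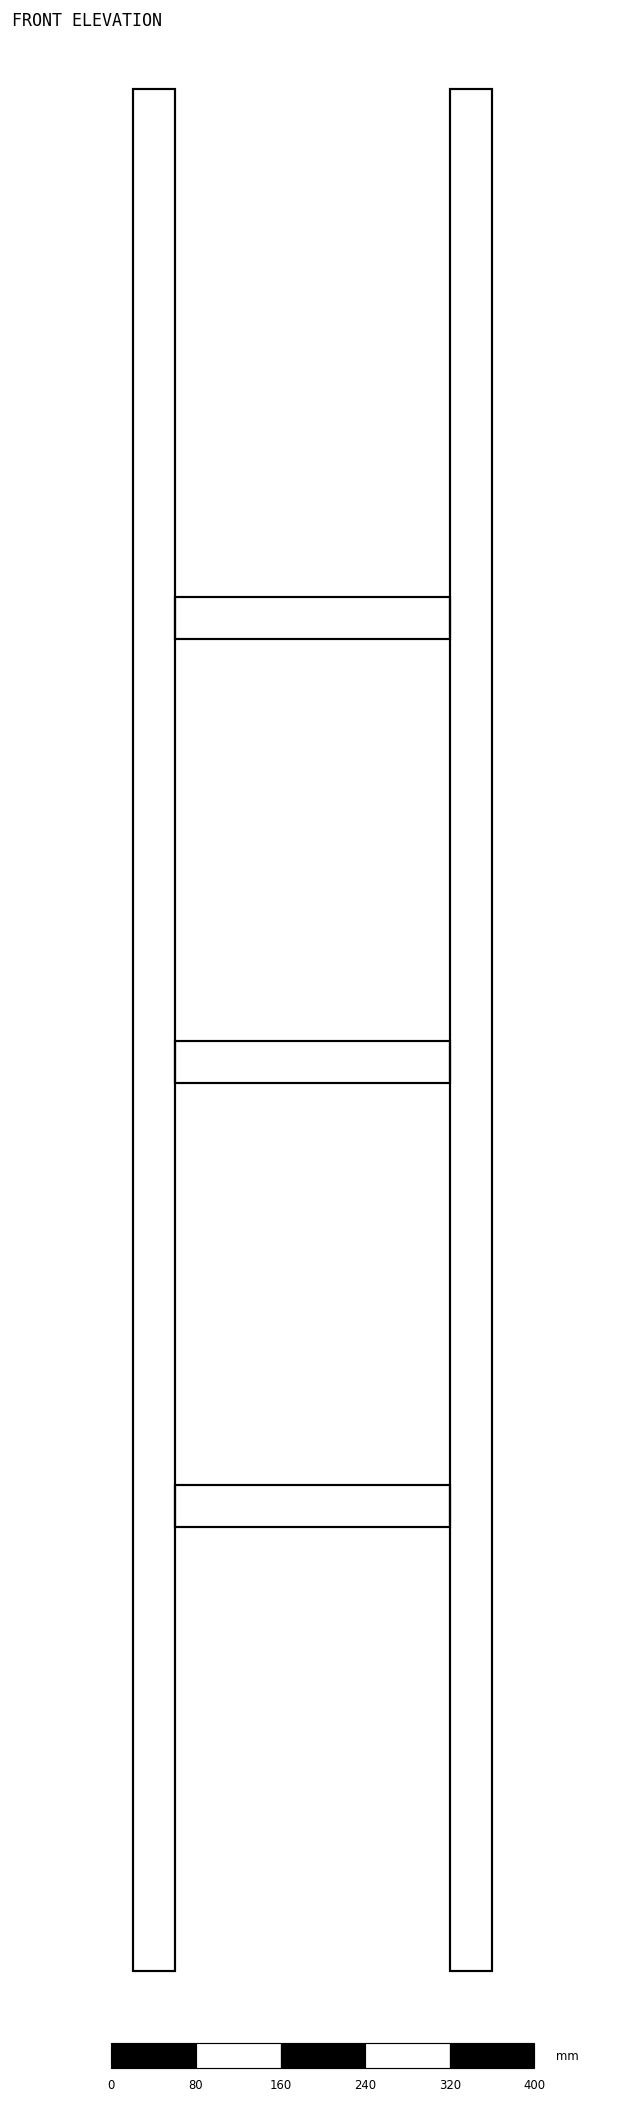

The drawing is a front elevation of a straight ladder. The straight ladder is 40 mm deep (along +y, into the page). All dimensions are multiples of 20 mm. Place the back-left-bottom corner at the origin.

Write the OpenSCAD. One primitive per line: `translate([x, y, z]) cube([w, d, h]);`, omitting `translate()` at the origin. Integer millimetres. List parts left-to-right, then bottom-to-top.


cube([40, 40, 1780]);
translate([40, 0, 420]) cube([260, 40, 40]);
translate([40, 0, 840]) cube([260, 40, 40]);
translate([40, 0, 1260]) cube([260, 40, 40]);
translate([300, 0, 0]) cube([40, 40, 1780]);
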